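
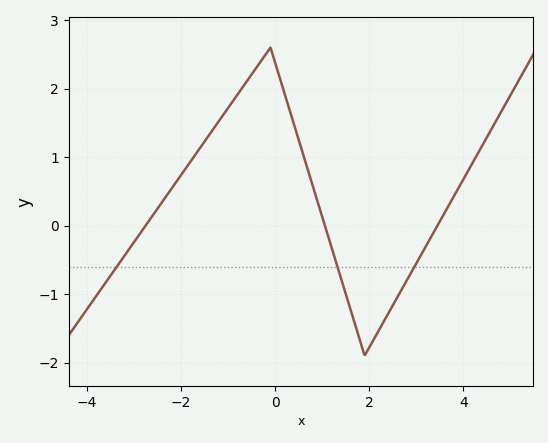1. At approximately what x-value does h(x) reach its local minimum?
2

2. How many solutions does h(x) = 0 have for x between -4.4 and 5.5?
3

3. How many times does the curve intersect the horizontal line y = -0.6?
3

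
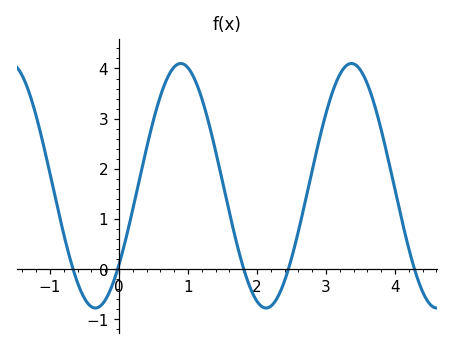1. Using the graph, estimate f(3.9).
2.19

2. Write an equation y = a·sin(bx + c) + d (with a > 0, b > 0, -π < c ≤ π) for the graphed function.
y = 2.44sin(2.54x - 0.702) + 1.66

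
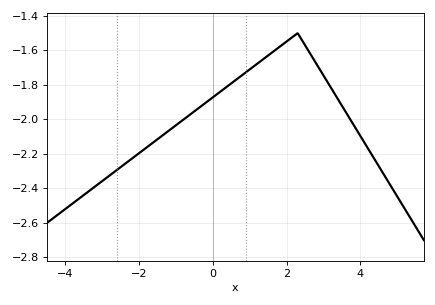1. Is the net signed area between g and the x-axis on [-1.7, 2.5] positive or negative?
negative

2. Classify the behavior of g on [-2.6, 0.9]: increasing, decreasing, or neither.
increasing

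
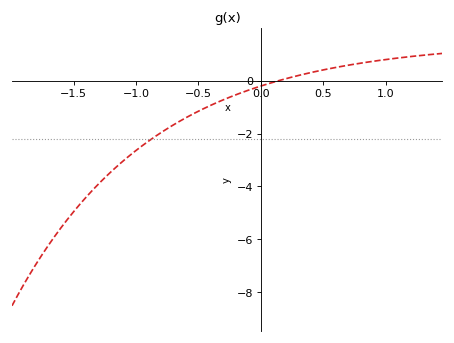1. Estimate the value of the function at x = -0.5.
-1.2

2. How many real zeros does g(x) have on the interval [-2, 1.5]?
1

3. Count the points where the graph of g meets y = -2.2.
1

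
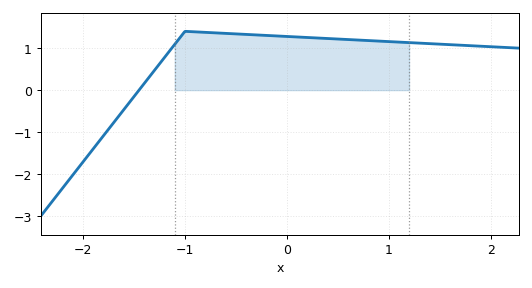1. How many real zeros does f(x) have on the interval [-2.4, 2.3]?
1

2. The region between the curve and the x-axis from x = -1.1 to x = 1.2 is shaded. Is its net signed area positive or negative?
positive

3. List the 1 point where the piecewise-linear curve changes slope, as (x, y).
(-1, 1.4)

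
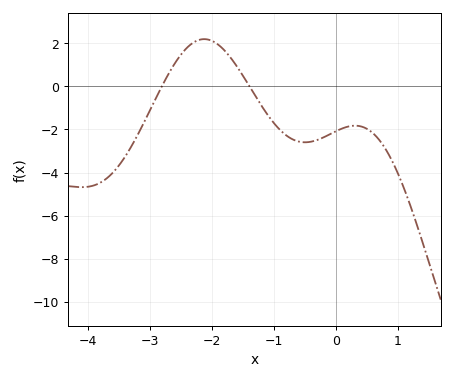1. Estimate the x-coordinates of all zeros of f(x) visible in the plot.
-2.81, -1.39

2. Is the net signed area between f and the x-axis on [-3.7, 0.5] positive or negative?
negative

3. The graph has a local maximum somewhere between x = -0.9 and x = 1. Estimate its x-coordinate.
0.314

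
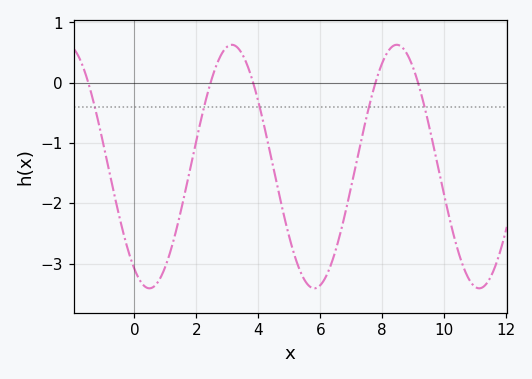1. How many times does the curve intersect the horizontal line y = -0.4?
5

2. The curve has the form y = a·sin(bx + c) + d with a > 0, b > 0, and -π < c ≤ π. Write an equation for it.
y = 2.02sin(1.2x - 2.1) - 1.39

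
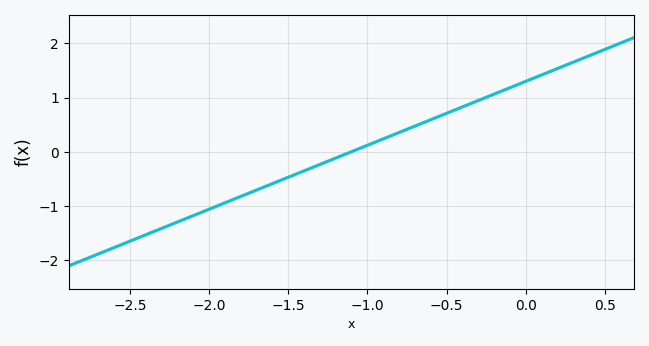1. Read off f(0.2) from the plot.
1.5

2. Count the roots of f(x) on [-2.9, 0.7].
1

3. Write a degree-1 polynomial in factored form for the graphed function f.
y = 1.18(x + 1.1)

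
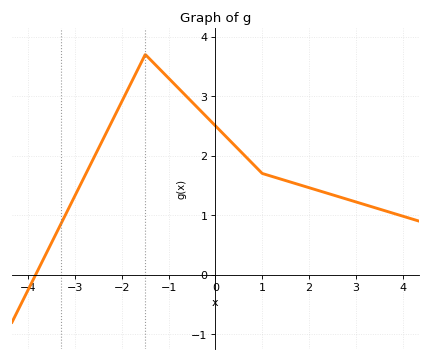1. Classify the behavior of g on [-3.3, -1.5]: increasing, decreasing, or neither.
increasing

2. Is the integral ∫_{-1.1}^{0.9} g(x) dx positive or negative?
positive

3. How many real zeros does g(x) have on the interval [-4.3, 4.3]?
1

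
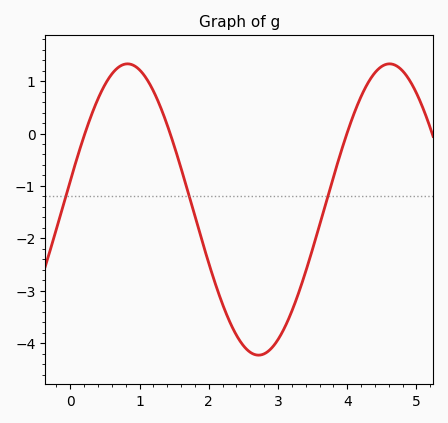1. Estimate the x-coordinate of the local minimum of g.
2.72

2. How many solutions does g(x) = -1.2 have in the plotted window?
3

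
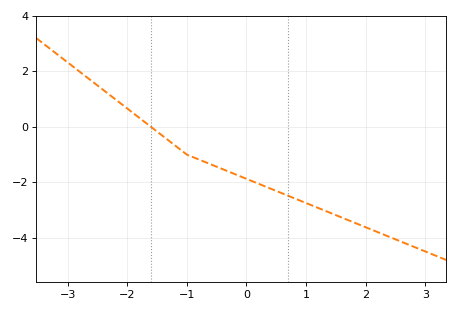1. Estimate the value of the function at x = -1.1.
-0.8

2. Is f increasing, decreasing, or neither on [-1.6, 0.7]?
decreasing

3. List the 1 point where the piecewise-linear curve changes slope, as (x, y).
(-1, -1)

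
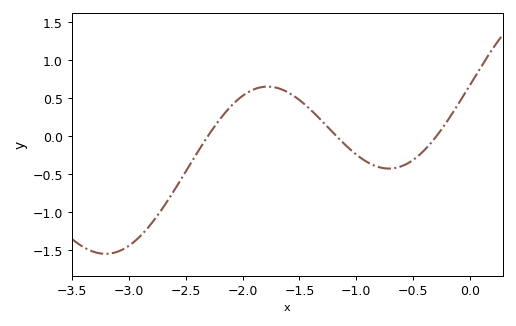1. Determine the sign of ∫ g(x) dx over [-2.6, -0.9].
positive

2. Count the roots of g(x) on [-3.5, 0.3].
3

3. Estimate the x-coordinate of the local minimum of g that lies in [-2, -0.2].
-0.713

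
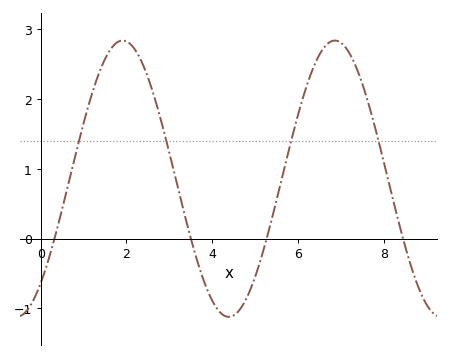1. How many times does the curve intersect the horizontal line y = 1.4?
4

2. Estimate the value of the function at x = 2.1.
2.8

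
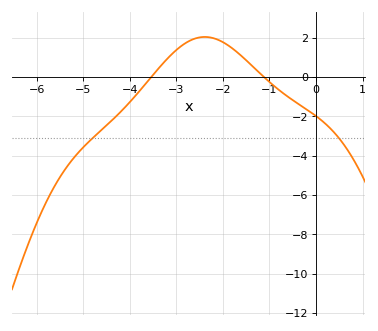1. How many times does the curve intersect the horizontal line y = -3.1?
2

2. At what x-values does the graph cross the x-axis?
-3.6, -1.2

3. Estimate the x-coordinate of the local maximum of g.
-2.4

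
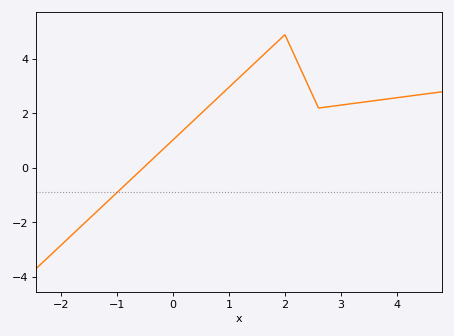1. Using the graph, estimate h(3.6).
2.47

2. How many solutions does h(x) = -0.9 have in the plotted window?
1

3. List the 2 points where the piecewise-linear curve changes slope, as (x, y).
(2, 4.9); (2.6, 2.2)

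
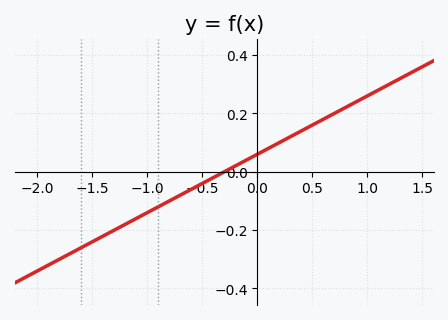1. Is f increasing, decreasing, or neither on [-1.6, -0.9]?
increasing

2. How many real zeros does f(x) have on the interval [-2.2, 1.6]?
1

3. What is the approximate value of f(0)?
0.06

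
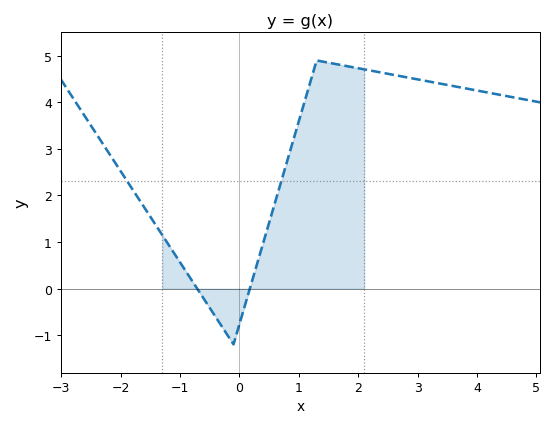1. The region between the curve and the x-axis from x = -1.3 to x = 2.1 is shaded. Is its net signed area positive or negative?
positive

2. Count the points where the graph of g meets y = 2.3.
2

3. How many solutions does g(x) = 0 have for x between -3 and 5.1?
2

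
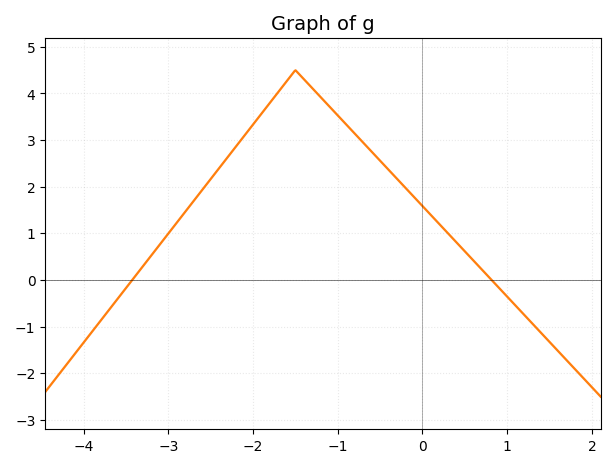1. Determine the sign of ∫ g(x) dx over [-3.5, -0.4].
positive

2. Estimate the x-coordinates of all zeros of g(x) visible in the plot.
-3.4, 0.8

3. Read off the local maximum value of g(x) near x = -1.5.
4.5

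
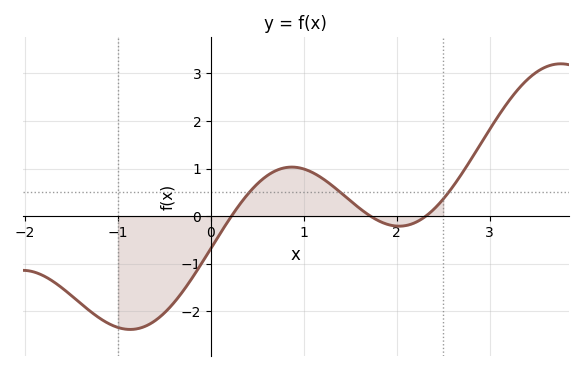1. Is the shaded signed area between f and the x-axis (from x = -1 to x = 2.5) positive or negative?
negative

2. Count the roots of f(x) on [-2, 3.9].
3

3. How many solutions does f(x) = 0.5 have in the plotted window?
3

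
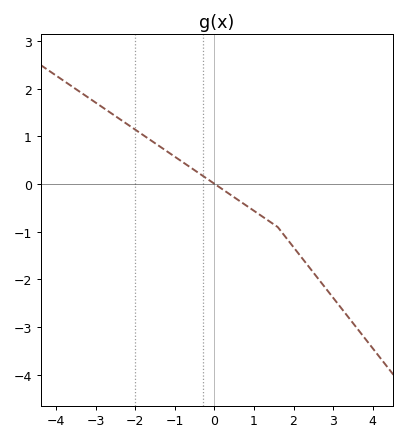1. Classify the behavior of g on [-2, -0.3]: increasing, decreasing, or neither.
decreasing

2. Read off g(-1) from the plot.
0.6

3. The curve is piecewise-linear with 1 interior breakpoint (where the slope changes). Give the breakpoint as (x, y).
(1.6, -0.9)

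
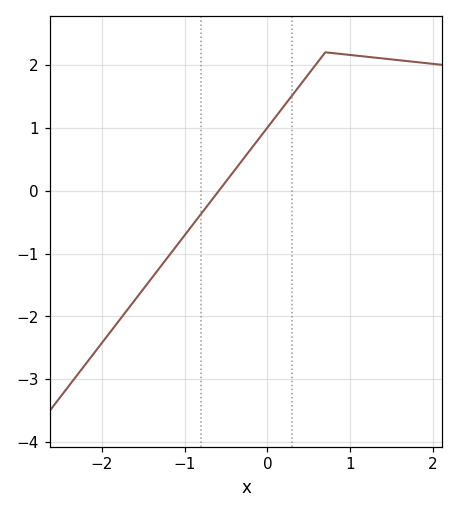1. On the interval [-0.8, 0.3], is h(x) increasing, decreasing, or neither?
increasing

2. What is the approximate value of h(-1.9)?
-2.2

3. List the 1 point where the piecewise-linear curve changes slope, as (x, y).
(0.7, 2.2)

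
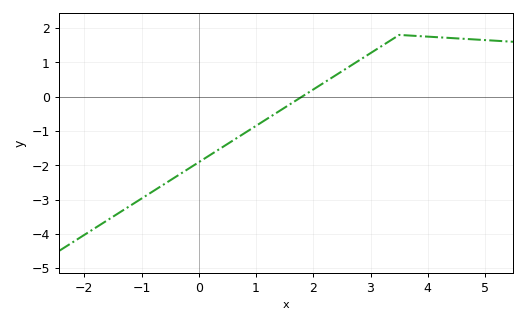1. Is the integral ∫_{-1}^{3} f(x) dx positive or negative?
negative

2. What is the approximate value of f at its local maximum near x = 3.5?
1.8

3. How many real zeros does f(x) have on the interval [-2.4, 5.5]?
1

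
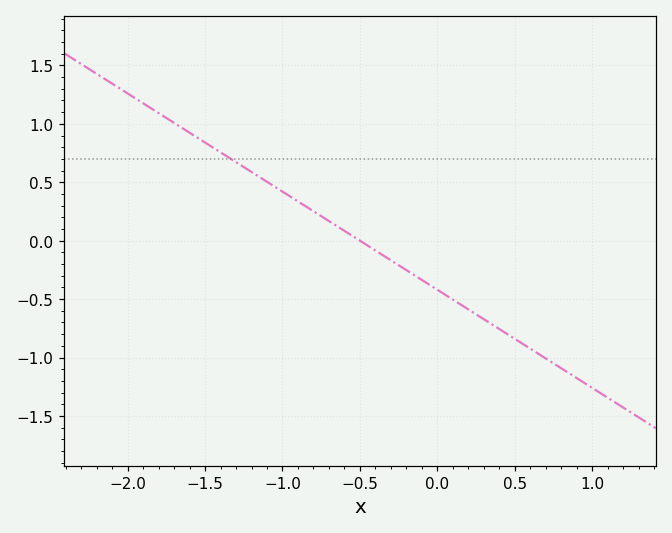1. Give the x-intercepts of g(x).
-0.5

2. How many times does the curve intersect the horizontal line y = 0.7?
1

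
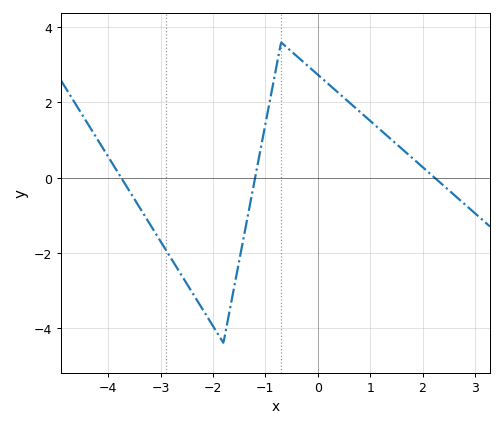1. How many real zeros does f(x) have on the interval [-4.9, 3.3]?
3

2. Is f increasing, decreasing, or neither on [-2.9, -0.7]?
neither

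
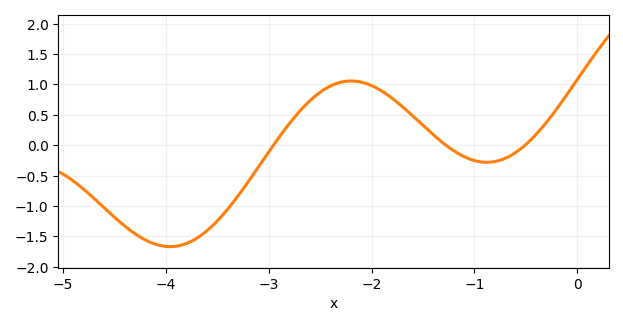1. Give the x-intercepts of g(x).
-2.95, -1.28, -0.508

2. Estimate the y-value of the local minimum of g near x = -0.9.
-0.281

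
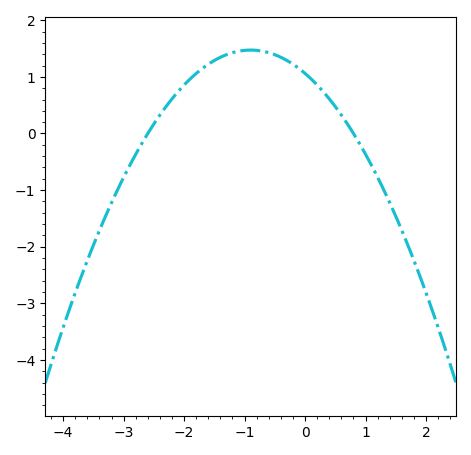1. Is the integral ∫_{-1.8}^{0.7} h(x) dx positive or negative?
positive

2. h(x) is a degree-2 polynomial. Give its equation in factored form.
y = -0.51(x + 2.6)(x - 0.8)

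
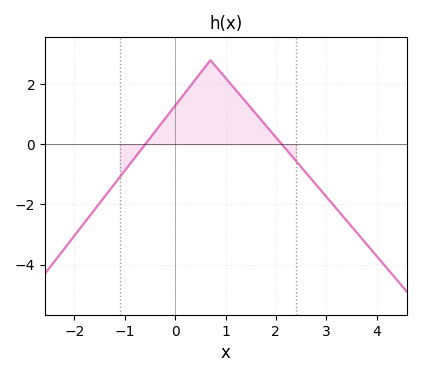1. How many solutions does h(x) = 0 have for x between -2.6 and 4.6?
2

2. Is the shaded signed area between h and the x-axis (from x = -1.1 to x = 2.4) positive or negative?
positive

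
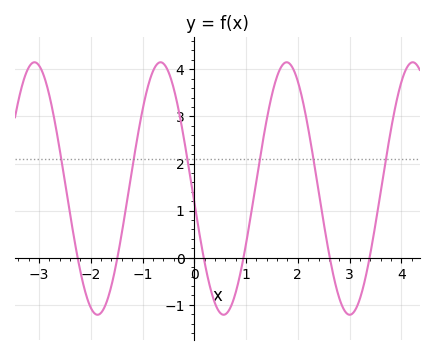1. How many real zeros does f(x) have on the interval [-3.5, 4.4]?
6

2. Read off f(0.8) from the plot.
-0.7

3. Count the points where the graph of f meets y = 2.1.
6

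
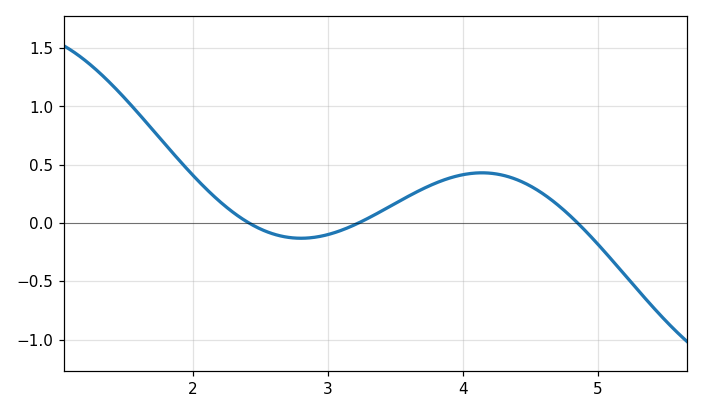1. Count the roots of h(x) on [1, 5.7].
3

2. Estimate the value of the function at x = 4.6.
0.245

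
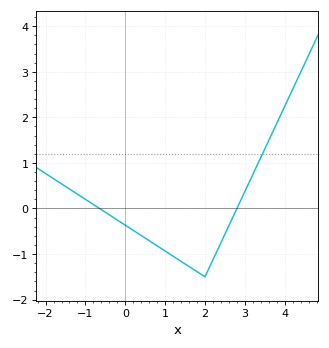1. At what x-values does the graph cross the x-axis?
-0.6, 2.8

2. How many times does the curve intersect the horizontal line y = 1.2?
1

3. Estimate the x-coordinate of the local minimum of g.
2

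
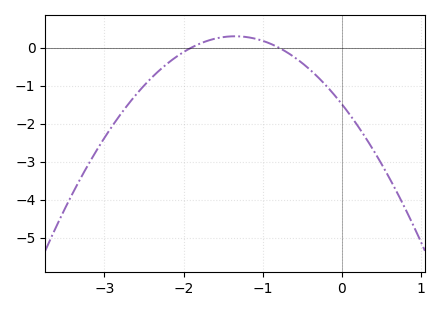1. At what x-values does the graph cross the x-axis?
-1.9, -0.8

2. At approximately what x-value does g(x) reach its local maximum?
-1.35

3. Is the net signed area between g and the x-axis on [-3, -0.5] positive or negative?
negative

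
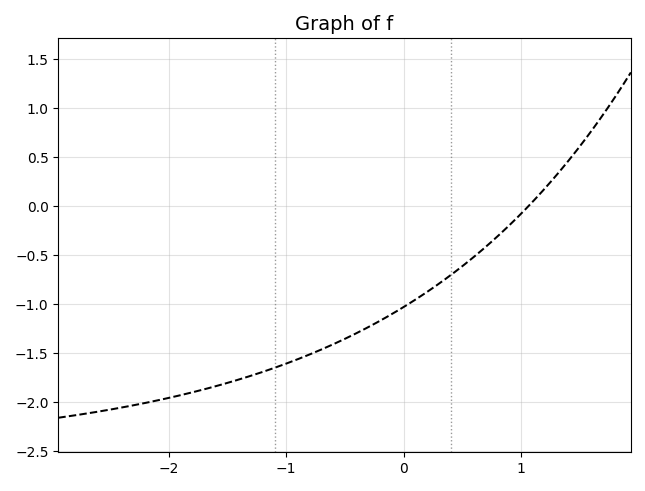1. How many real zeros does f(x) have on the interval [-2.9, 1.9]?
1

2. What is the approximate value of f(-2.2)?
-2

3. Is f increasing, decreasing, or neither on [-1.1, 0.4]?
increasing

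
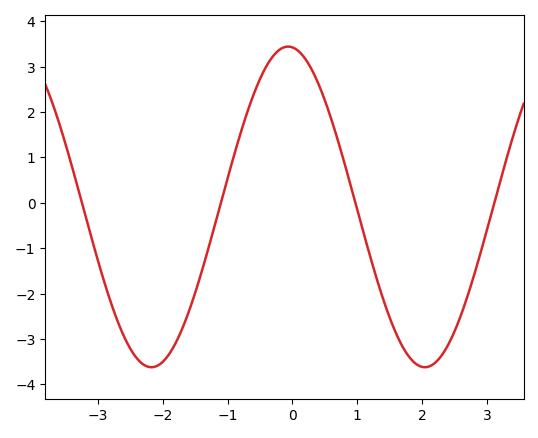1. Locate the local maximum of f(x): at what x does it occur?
-0.1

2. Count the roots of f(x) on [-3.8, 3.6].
4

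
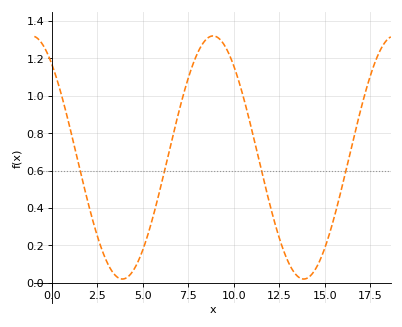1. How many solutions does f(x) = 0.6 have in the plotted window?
4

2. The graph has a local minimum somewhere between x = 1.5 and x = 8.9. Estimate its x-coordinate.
3.87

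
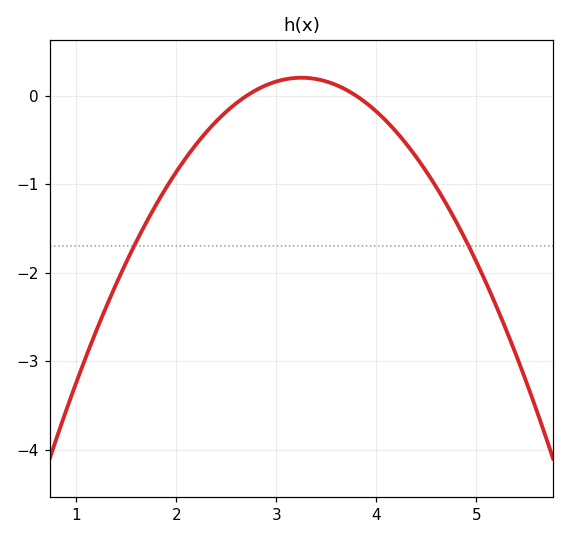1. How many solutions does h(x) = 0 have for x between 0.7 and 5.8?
2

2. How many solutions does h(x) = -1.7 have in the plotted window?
2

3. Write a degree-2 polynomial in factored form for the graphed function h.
y = -0.68(x - 2.7)(x - 3.8)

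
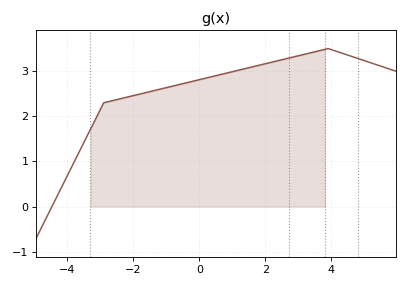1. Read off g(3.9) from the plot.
3.5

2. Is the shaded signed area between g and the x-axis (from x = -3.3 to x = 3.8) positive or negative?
positive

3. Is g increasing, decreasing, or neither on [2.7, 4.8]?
neither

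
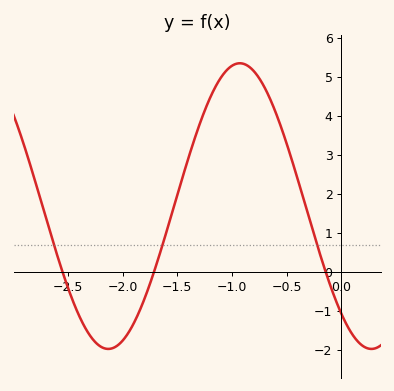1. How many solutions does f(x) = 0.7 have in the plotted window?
3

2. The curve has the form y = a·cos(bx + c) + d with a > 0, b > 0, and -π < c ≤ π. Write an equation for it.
y = 3.66cos(2.61x + 2.42) + 1.69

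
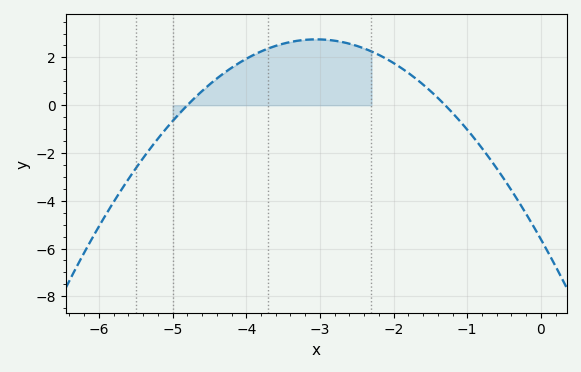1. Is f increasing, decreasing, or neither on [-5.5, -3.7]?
increasing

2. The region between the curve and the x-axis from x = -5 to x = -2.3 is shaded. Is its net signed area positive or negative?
positive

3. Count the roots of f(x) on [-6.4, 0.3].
2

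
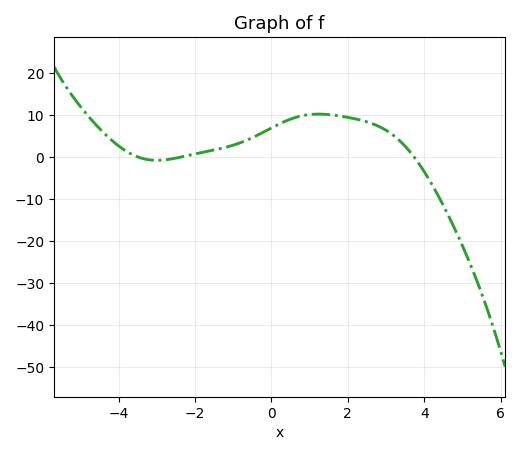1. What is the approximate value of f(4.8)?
-17.1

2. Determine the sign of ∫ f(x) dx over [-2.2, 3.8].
positive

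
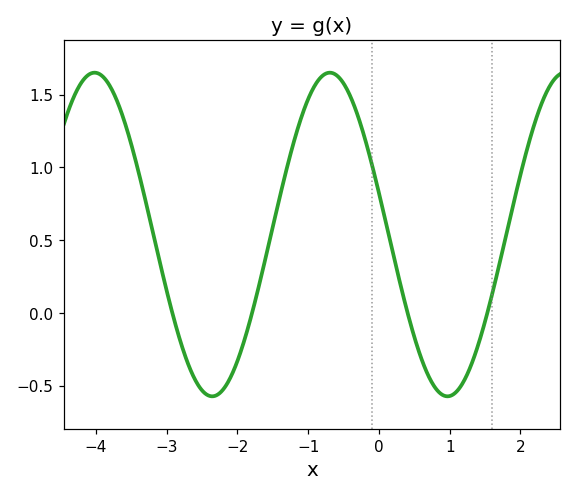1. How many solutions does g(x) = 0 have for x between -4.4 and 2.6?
4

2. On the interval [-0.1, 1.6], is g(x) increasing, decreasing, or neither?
neither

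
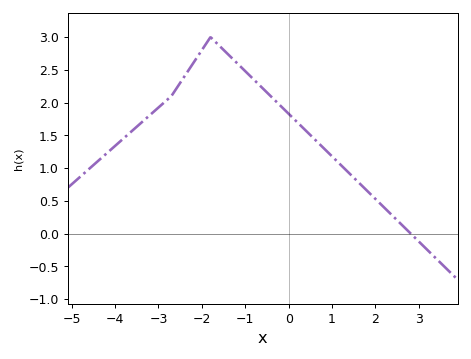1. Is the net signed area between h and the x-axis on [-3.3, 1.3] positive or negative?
positive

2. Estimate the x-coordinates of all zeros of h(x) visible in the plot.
2.8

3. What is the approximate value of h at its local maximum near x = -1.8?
3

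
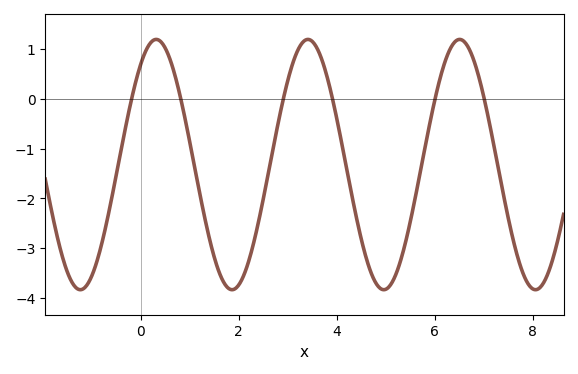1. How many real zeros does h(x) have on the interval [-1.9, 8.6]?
6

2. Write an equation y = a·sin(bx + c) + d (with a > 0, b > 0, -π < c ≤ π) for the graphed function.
y = 2.51sin(2x + 0.92) - 1.32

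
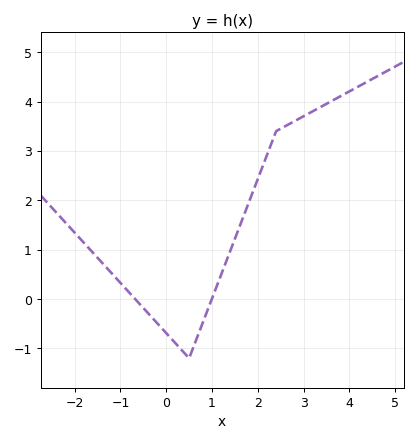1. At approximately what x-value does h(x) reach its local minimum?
0.4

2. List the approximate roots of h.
-0.6, 1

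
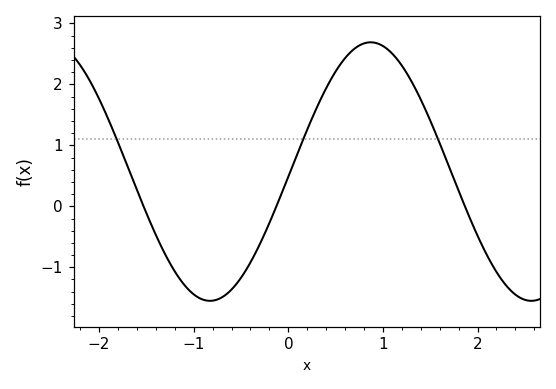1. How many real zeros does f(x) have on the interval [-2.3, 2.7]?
3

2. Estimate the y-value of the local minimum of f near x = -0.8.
-1.55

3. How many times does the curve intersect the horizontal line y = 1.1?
3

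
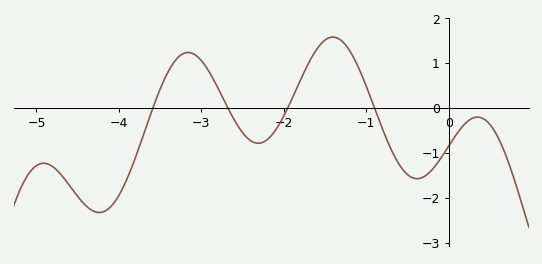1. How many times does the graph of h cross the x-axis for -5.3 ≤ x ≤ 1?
4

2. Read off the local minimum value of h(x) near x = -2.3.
-0.785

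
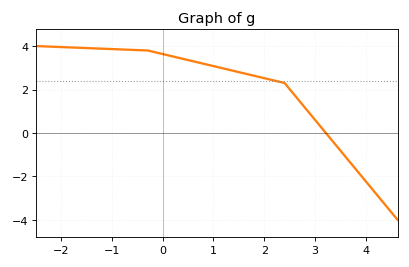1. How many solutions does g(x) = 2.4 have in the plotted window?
1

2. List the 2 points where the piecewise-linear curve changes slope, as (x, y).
(-0.3, 3.8); (2.4, 2.3)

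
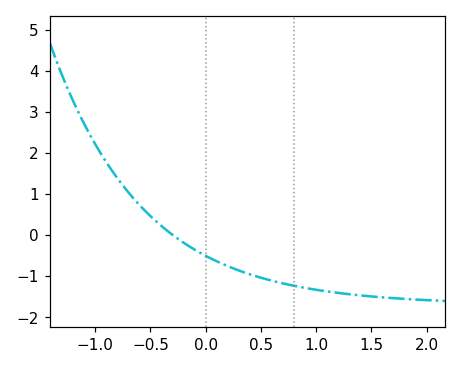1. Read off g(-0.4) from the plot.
0.2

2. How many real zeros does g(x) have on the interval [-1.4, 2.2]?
1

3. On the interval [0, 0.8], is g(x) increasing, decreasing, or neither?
decreasing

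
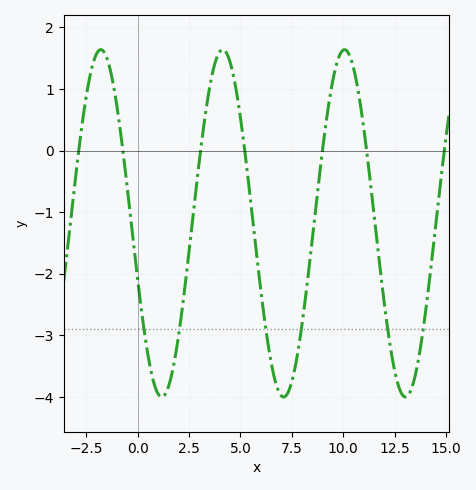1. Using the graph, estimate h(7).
-4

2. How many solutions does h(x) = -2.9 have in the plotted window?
6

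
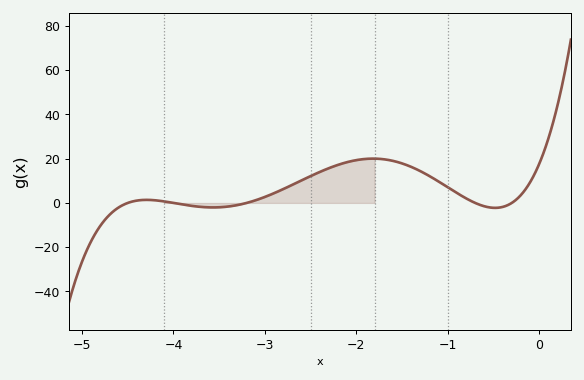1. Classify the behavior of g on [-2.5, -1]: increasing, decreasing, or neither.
neither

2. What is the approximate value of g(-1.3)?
14.4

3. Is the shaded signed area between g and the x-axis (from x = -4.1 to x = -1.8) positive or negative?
positive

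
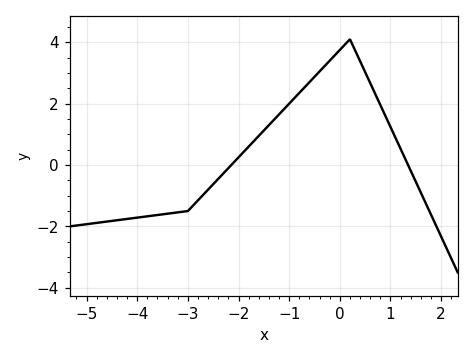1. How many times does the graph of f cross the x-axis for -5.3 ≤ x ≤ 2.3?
2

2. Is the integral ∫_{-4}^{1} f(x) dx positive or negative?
positive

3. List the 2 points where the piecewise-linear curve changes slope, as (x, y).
(-3, -1.5); (0.2, 4.1)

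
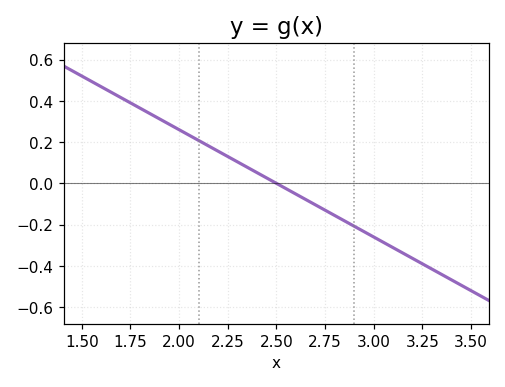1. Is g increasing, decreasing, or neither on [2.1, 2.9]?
decreasing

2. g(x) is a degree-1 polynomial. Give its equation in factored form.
y = -0.52(x - 2.5)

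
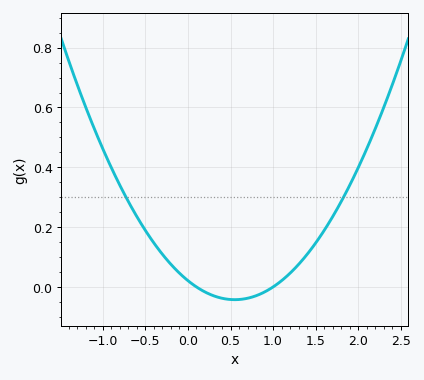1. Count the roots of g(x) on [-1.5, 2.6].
2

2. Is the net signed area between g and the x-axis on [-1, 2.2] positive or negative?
positive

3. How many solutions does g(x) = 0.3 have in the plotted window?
2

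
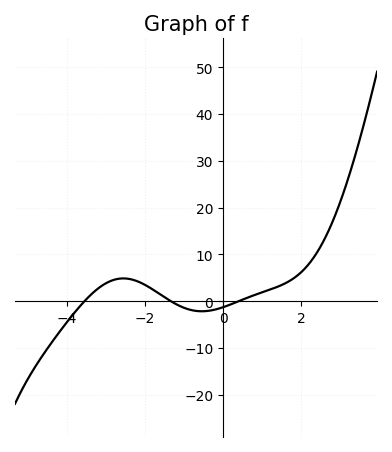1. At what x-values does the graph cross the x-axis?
-3.6, -1.4, 0.4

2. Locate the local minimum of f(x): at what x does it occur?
-0.6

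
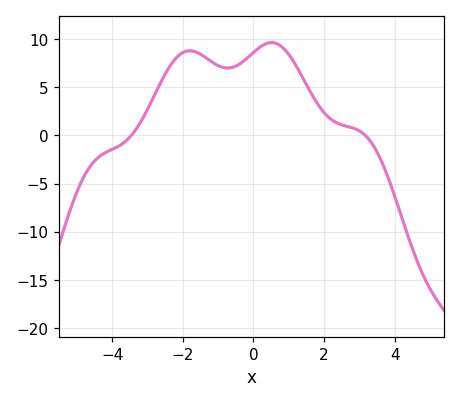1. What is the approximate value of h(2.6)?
0.984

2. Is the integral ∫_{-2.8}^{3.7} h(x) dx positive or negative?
positive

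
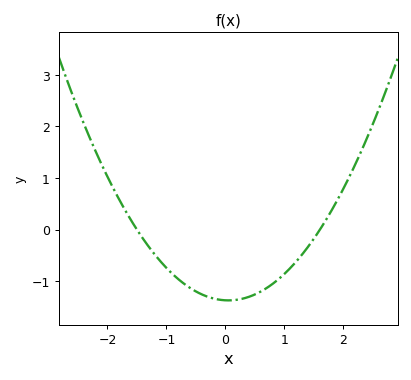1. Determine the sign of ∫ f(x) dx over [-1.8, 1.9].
negative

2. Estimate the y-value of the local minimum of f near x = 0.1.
-1.4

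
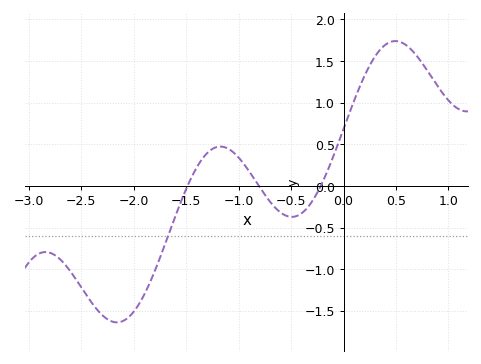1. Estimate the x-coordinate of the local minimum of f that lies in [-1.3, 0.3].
-0.5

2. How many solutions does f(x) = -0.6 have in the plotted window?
1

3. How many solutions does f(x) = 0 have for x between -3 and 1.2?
3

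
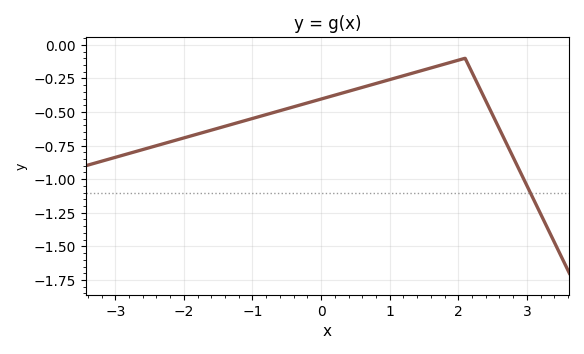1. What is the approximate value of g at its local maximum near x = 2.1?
-0.1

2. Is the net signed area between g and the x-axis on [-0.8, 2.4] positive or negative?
negative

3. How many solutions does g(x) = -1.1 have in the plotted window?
1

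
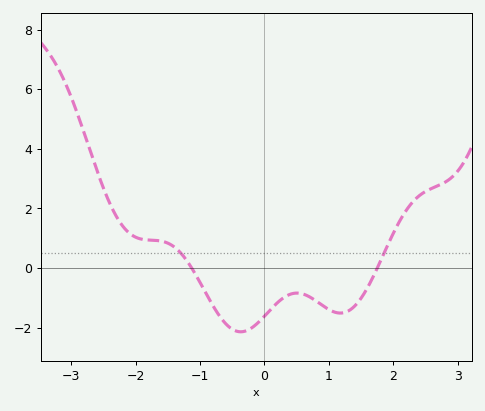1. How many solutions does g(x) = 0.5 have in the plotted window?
2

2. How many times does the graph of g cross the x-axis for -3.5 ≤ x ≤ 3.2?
2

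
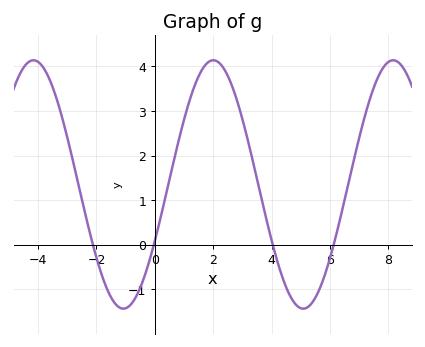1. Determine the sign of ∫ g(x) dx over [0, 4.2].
positive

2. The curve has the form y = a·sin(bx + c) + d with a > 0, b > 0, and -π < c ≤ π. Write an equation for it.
y = 2.79sin(1x - 0.47) + 1.35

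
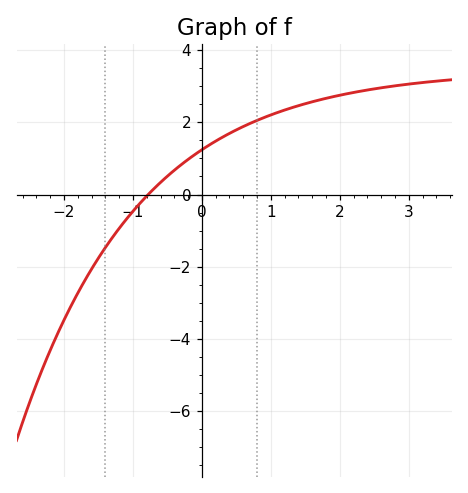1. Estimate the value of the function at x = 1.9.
2.8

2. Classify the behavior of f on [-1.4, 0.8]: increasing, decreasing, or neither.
increasing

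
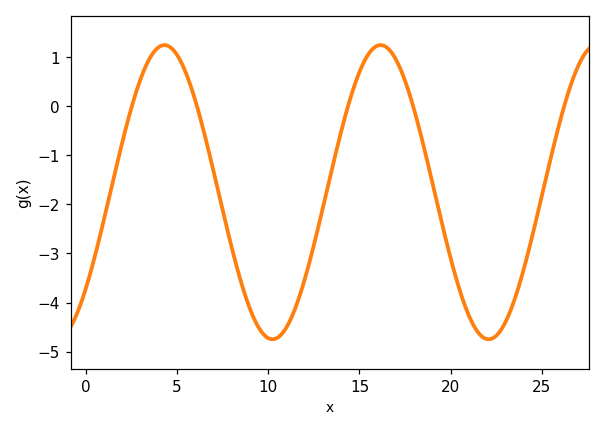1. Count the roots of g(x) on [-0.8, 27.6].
5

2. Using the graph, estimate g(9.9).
-4.7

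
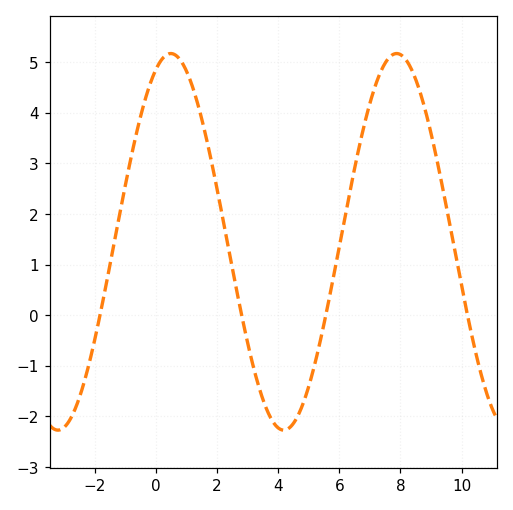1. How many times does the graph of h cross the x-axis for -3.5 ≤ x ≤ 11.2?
4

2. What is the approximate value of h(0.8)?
5.04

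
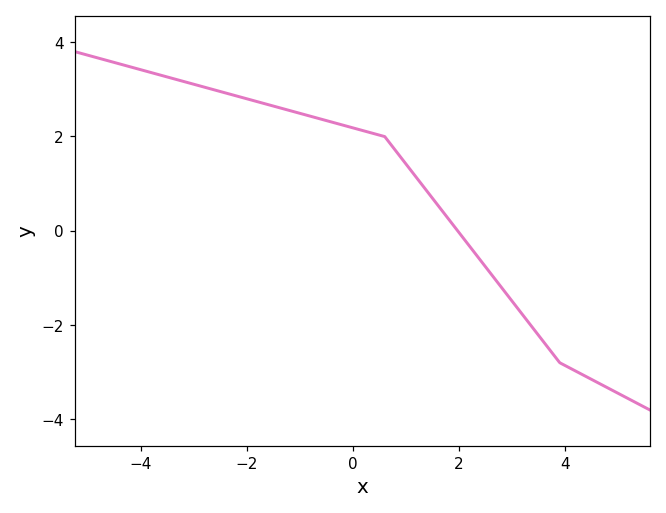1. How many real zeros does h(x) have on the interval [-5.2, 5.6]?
1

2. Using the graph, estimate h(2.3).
-0.473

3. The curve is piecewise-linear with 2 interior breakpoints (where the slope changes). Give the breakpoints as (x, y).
(0.6, 2); (3.9, -2.8)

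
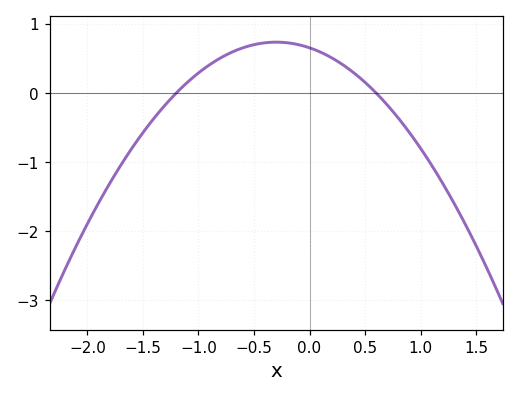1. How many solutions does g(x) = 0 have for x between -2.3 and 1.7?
2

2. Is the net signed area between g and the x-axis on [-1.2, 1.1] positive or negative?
positive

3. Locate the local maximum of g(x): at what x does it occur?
-0.3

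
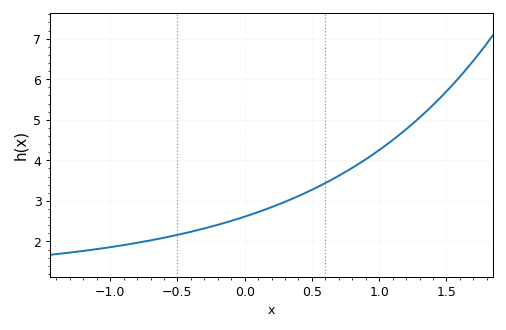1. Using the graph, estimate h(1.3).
5.1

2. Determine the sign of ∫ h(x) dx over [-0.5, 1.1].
positive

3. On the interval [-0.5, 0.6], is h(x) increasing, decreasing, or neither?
increasing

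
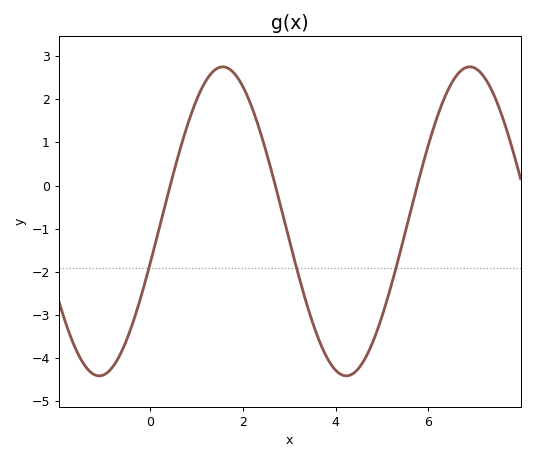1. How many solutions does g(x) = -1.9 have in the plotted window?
3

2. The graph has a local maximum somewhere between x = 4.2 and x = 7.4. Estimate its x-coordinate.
6.8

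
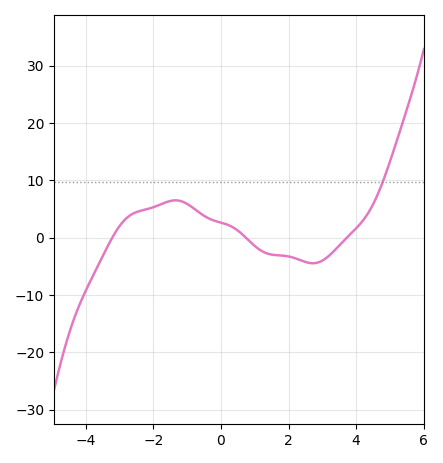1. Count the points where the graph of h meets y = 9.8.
1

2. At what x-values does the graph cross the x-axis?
-3.2, 0.8, 3.8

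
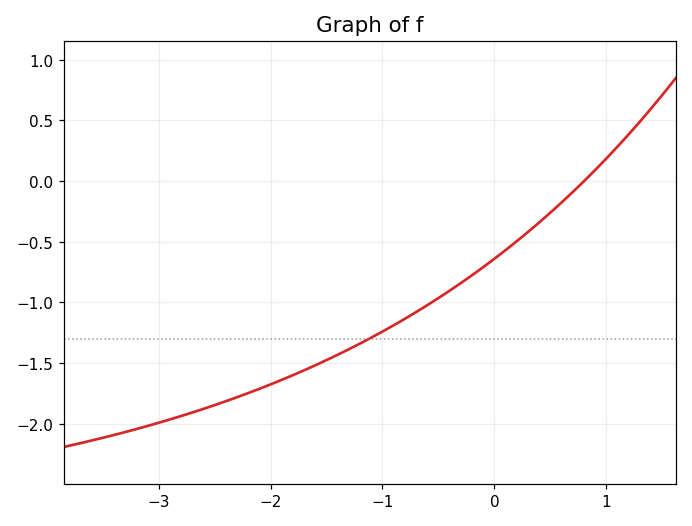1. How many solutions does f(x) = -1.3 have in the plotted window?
1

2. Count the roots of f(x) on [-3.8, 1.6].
1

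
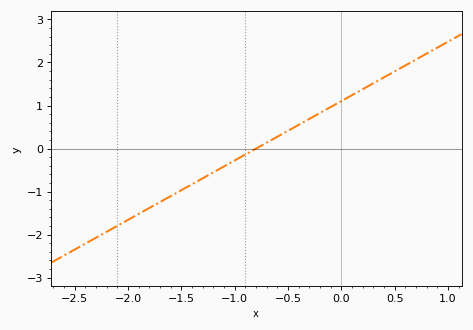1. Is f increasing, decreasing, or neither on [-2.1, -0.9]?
increasing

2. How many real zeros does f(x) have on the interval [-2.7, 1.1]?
1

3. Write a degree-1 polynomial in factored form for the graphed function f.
y = 1.38(x + 0.8)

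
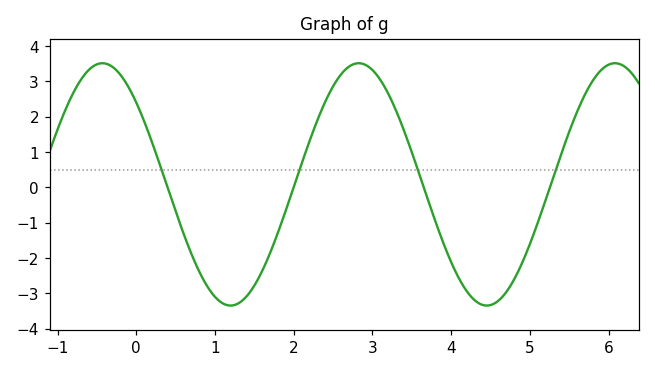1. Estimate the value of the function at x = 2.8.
3.5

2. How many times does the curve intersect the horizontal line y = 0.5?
4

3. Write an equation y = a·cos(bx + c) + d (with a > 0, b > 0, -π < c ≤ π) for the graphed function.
y = 3.43cos(1.9x + 0.83) + 0.08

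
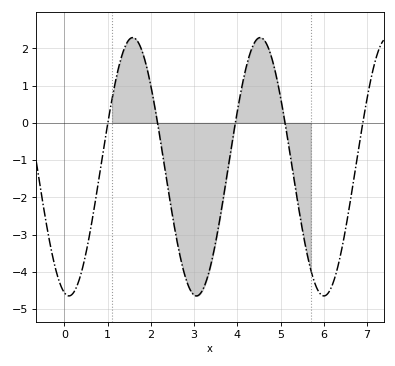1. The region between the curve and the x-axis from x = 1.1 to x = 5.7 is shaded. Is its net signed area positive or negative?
negative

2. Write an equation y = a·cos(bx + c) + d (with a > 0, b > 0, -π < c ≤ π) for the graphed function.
y = 3.47cos(2.1x + 2.9) - 1.18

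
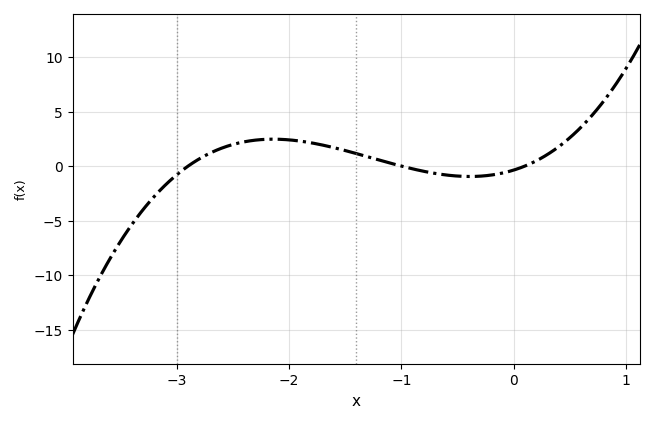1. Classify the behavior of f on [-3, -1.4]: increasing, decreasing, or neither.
neither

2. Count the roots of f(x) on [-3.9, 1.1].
3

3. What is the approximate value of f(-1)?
0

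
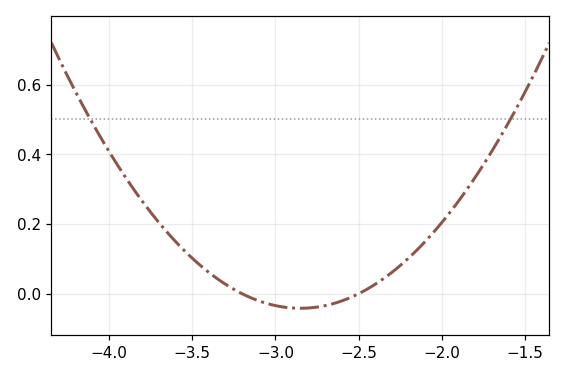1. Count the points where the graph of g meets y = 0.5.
2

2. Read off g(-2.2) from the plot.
0.102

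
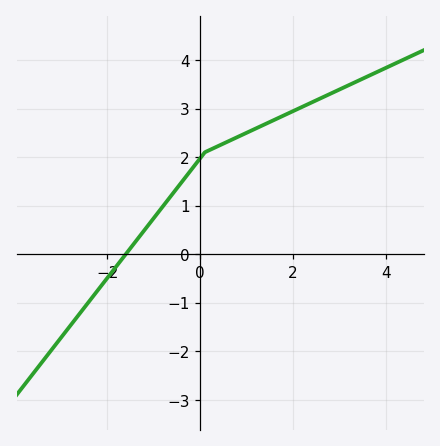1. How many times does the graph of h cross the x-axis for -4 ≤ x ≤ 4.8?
1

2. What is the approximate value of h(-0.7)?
1.1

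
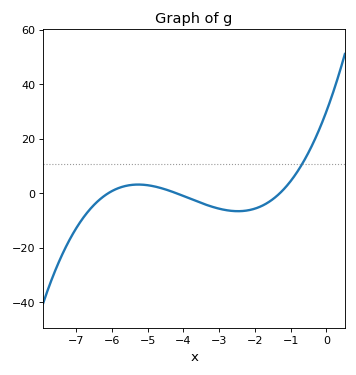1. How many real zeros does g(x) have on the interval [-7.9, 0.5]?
3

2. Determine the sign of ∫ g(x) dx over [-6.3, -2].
negative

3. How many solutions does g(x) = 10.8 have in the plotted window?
1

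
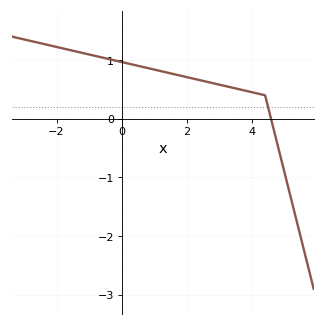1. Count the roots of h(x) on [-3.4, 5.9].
1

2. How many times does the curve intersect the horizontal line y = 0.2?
1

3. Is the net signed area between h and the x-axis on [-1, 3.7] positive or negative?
positive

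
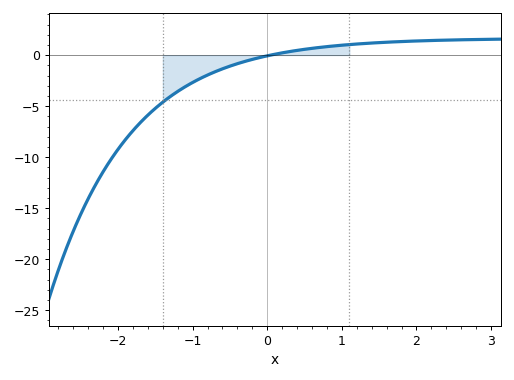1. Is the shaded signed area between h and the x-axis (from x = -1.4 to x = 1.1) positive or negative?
negative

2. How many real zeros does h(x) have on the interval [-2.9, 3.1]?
1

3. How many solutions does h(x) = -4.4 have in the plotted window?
1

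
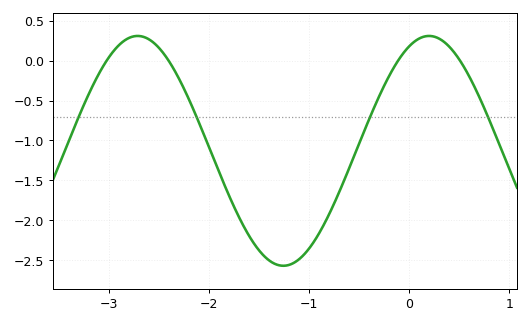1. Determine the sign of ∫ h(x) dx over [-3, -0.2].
negative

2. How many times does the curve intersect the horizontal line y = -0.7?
4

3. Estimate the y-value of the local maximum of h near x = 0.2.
0.31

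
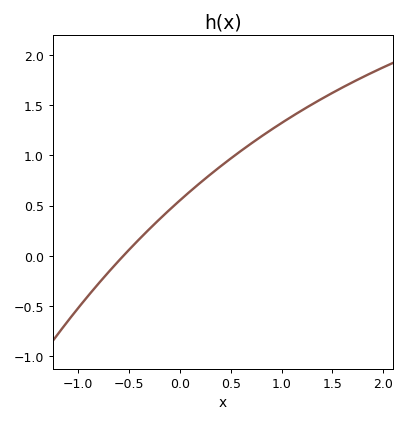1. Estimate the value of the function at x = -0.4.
0.15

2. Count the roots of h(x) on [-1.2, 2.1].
1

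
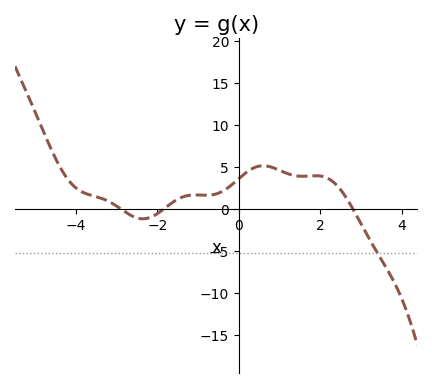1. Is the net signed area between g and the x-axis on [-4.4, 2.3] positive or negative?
positive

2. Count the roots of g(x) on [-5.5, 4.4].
3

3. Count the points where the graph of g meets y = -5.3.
1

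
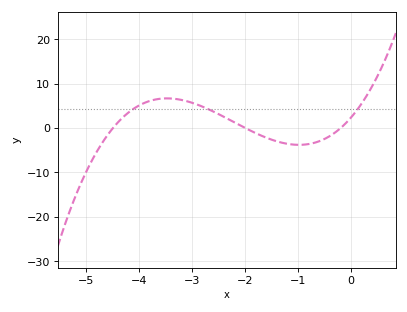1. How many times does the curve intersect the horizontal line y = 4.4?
3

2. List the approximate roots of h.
-4.5, -2, -0.2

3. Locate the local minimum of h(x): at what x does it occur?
-0.986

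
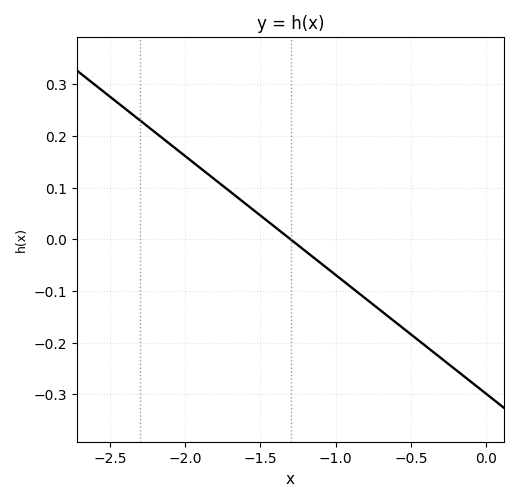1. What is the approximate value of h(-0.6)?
-0.16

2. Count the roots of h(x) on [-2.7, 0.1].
1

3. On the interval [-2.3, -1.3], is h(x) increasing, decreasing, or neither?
decreasing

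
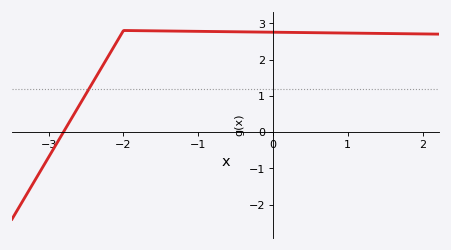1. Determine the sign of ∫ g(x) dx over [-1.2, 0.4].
positive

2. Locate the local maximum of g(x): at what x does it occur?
-2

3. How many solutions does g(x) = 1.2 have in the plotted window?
1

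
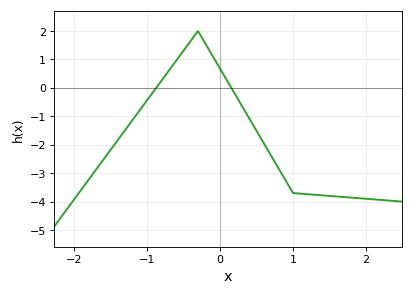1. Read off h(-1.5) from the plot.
-2.19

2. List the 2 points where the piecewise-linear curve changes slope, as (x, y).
(-0.3, 2); (1, -3.7)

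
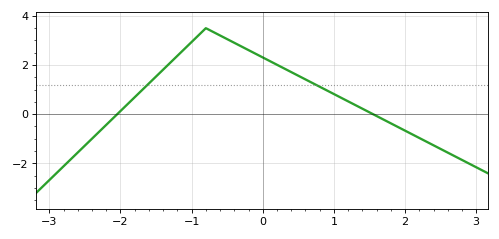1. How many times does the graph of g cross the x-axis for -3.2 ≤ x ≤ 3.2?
2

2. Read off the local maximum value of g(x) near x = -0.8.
3.5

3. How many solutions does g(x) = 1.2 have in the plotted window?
2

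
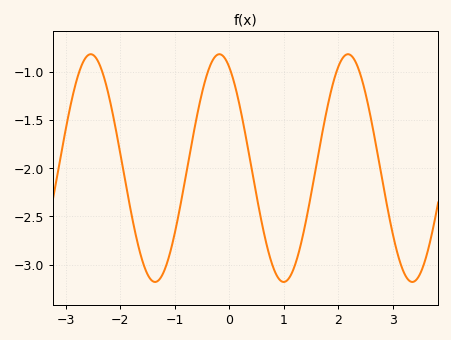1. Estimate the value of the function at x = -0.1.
-0.85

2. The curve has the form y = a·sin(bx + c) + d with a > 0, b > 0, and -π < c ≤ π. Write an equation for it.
y = 1.18sin(2.7x + 2) - 2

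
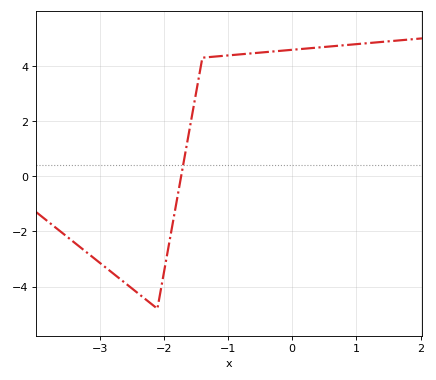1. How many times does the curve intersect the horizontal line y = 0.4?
1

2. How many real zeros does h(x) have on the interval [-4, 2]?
1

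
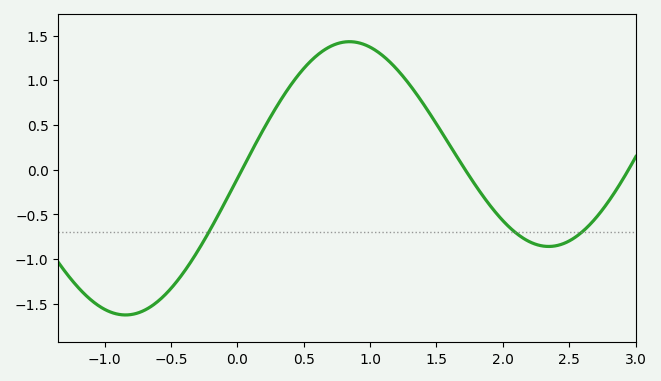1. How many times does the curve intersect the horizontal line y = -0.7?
3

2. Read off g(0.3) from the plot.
0.7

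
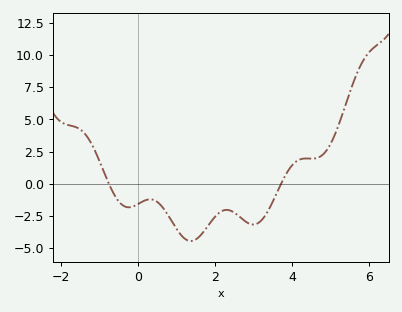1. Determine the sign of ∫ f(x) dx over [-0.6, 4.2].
negative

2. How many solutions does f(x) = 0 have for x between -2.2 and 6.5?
2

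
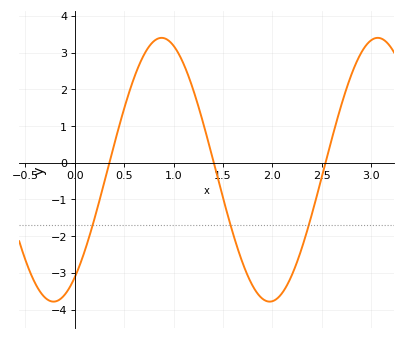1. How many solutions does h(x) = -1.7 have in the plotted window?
3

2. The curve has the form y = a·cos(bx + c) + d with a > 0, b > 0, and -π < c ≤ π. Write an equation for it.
y = 3.59cos(2.9x - 2.5) - 0.19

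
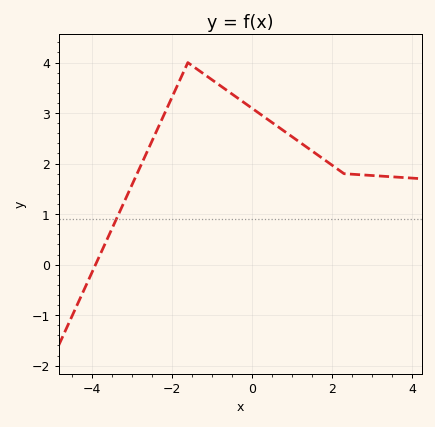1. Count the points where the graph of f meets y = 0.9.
1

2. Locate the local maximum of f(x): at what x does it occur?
-1.6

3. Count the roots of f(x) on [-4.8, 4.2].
1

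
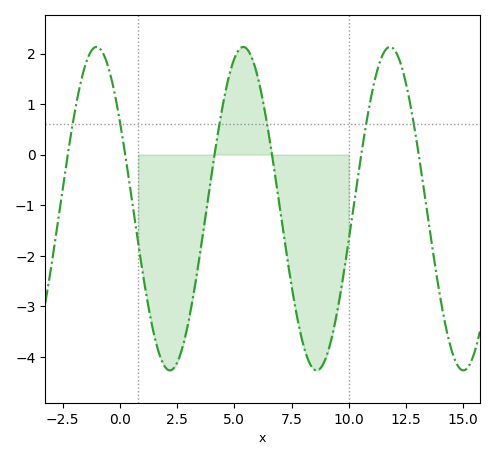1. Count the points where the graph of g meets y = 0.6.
6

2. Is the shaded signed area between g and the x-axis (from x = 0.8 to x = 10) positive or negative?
negative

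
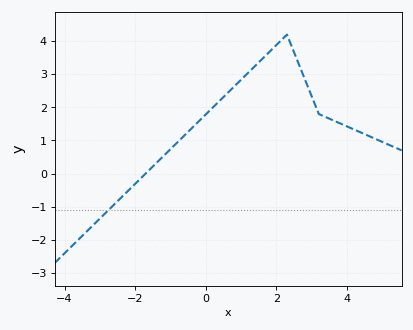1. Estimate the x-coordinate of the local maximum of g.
2.2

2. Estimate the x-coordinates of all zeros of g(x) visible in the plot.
-1.8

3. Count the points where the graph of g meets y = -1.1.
1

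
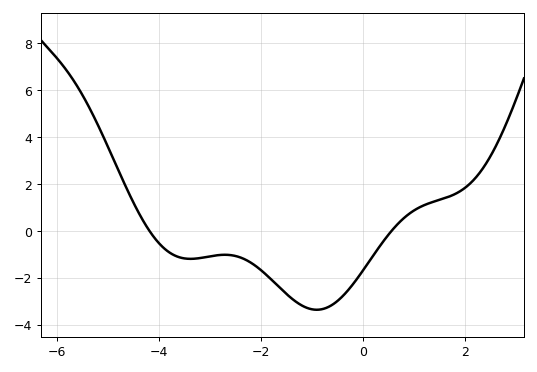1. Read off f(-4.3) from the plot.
0.4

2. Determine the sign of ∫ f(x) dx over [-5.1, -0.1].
negative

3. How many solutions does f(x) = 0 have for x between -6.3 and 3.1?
2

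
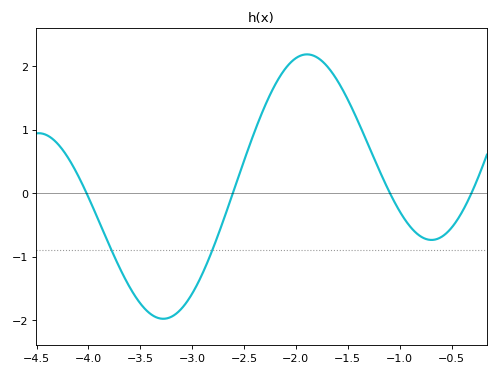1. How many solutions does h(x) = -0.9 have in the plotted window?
2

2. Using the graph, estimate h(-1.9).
2.2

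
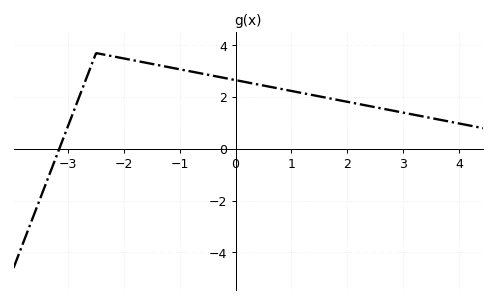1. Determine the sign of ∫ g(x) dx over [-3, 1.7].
positive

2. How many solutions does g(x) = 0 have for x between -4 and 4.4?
1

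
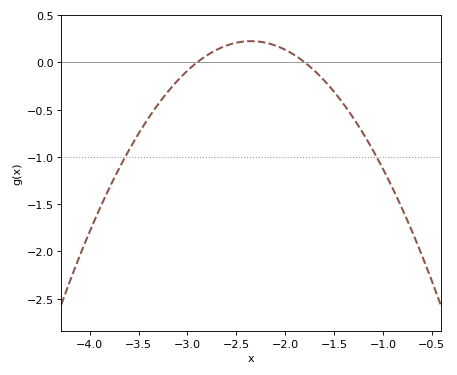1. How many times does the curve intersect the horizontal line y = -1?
2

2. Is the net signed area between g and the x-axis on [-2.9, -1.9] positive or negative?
positive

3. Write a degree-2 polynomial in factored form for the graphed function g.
y = -0.74(x + 2.9)(x + 1.8)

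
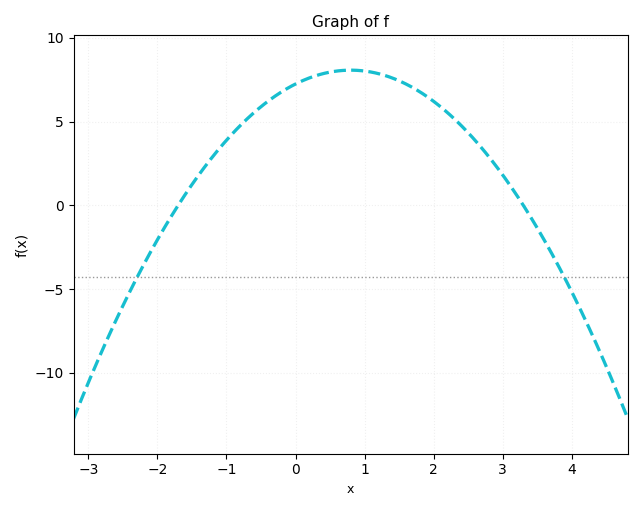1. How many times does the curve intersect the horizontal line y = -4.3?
2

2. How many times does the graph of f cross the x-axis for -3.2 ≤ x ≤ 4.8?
2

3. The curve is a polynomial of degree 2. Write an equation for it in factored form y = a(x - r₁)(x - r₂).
y = -1.29(x + 1.7)(x - 3.3)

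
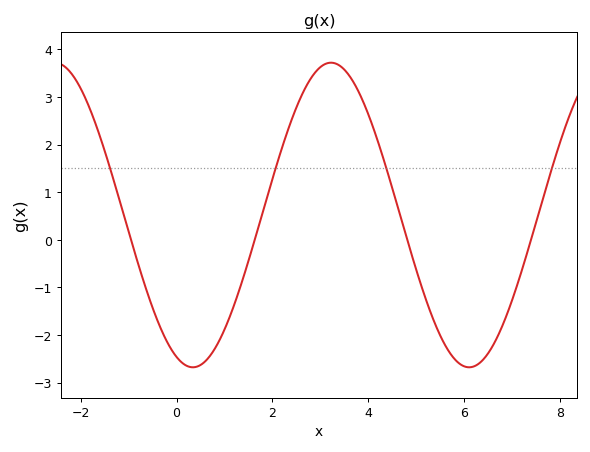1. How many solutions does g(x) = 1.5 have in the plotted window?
4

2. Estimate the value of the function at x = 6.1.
-2.68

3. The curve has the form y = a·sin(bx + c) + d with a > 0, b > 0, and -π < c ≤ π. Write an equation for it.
y = 3.2sin(1.09x - 1.94) + 0.52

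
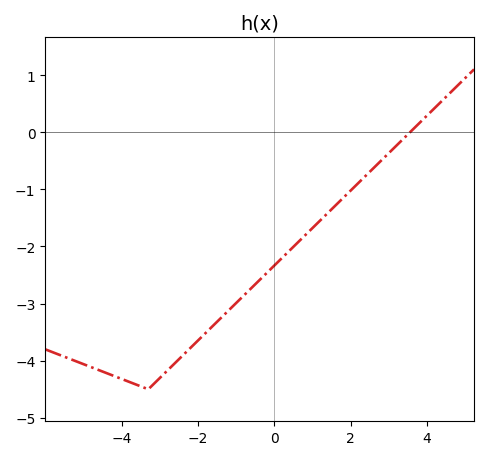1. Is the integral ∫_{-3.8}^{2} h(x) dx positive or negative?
negative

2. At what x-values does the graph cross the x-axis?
3.6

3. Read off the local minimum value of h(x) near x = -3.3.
-4.5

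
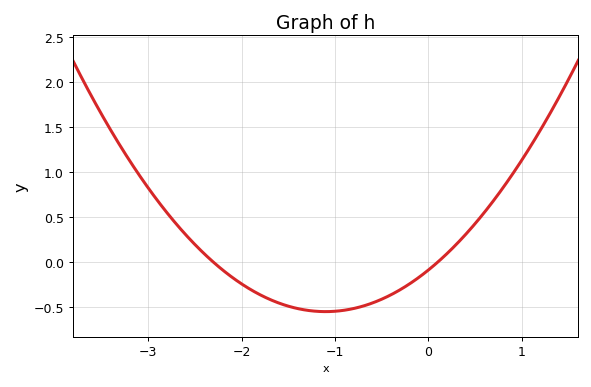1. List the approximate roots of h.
-2.3, 0.1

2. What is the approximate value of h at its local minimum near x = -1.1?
-0.55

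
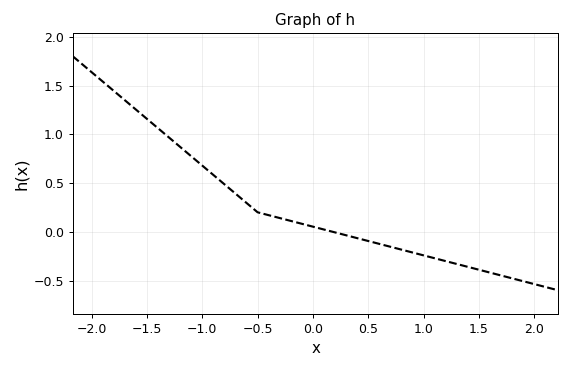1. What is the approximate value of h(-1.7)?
1.35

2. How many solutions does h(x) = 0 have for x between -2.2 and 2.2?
1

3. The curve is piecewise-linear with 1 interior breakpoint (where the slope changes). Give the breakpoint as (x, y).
(-0.5, 0.2)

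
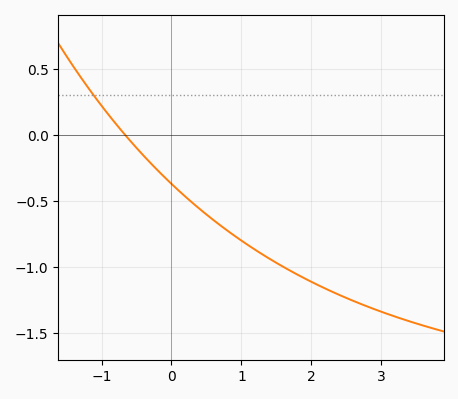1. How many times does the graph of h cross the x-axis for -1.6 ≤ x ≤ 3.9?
1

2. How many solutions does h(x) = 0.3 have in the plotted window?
1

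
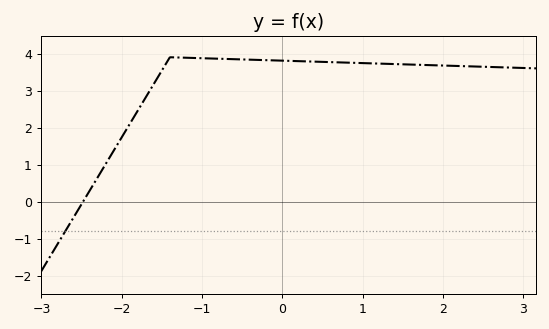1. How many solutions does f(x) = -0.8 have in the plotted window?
1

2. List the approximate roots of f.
-2.48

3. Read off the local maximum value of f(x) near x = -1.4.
3.9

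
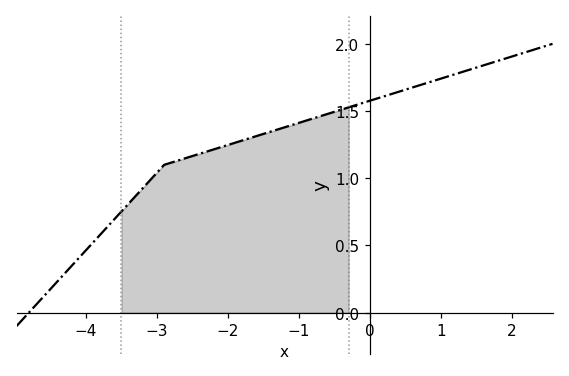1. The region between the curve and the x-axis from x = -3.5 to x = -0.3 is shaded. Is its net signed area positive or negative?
positive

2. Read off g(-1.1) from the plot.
1.4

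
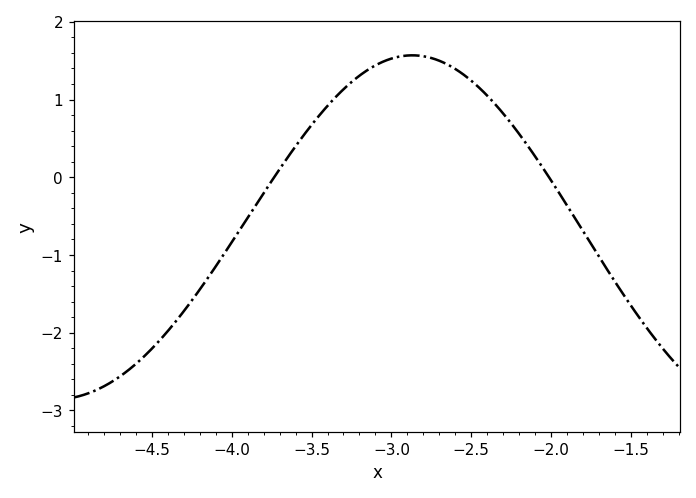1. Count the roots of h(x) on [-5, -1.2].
2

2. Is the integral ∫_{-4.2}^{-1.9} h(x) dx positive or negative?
positive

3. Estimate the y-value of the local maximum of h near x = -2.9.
1.6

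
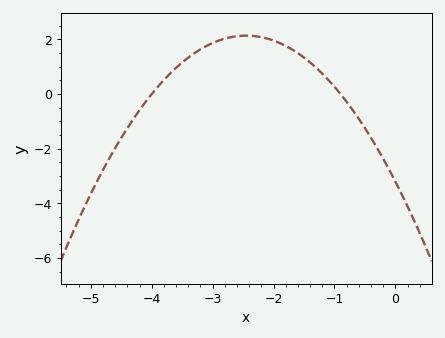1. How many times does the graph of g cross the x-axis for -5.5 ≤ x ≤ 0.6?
2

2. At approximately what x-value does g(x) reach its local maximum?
-2.4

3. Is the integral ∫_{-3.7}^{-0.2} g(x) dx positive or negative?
positive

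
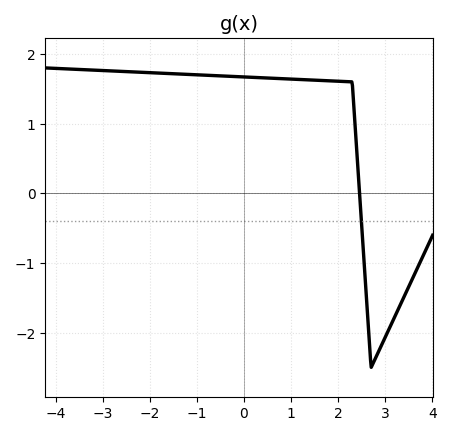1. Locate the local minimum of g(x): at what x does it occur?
2.8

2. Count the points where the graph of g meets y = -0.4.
1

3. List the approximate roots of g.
2.4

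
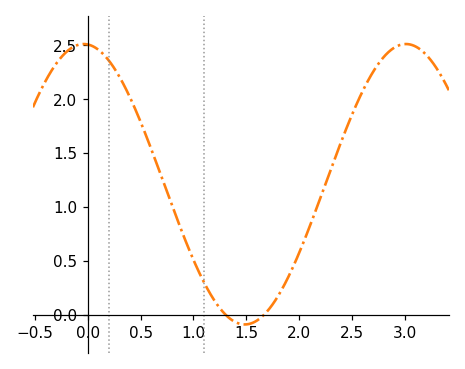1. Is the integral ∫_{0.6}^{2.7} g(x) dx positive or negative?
positive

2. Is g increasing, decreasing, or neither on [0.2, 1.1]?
decreasing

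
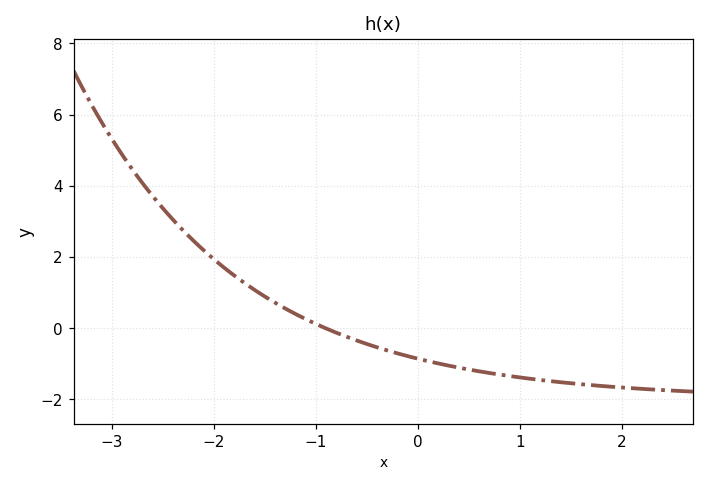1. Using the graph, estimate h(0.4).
-1.12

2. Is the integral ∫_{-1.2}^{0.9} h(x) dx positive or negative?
negative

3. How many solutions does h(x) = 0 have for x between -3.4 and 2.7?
1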